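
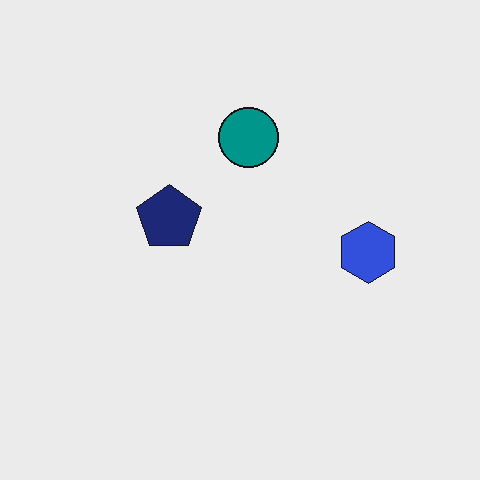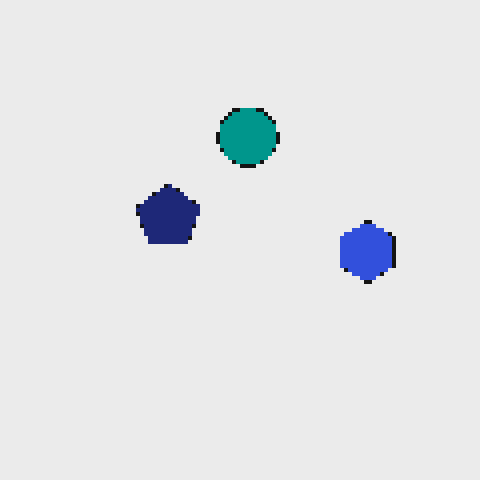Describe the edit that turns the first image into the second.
The transformation is: lightly pixelated (a mild mosaic effect).

Shapes are reduced to large square blocks; fine edges and outlines are lost — a downscale-then-upscale (mosaic) effect.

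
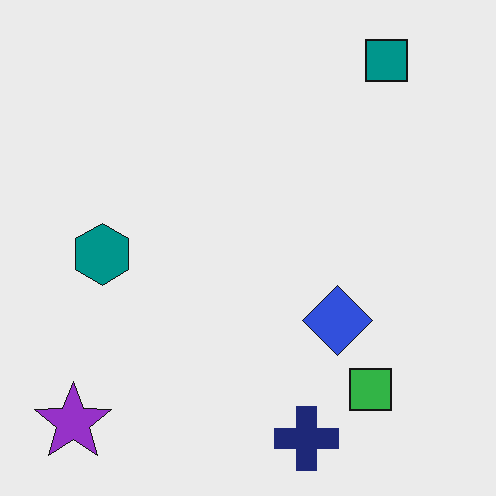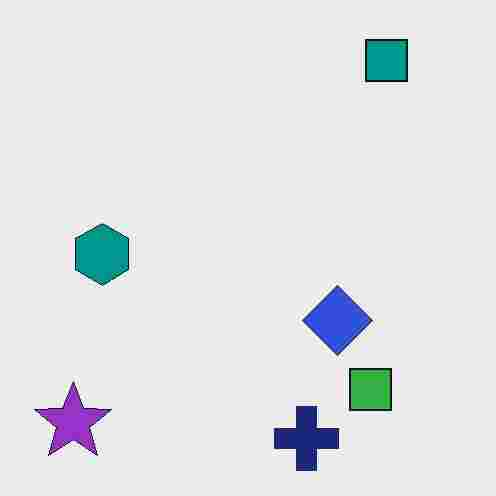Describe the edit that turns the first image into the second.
It was heavily JPEG-compressed with obvious blocking artifacts.

Blocky 8×8 compression artifacts appear around shape edges and the flat background shows ringing — characteristic JPEG degradation.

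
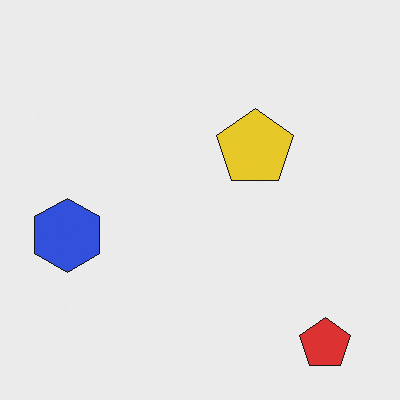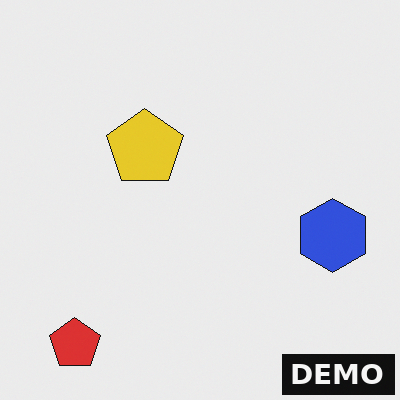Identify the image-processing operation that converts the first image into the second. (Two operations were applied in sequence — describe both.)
The image was flipped horizontally (left ↔ right), then watermarked with the text "DEMO" in the lower-right corner.

The blue hexagon is in the left of the first image and the right of the second — shapes on opposite sides of the vertical midline have swapped in a mirror flip. A dark label reading "DEMO" appears in the lower-right corner.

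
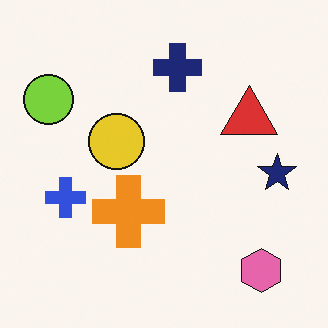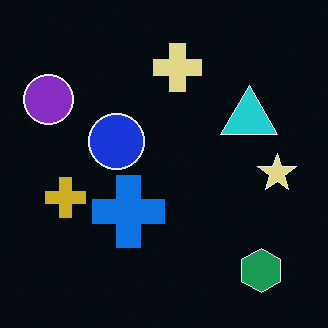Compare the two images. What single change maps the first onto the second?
Color-inverted (negative).

The light background has become dark and every shape's color is its complement — a photographic negative.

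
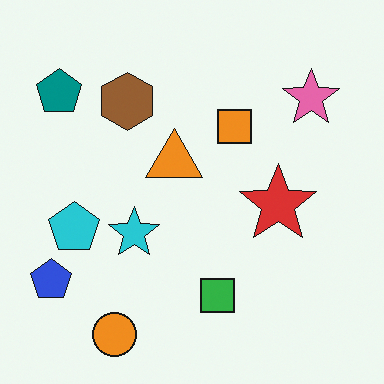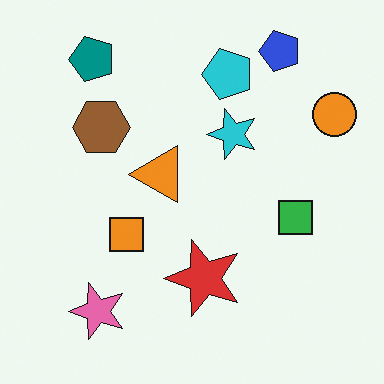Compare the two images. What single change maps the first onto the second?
The transformation is: transposed (reflected across the top-left ↔ bottom-right diagonal).

Shapes have swapped their row and column positions — what was in the top-right is now in the bottom-left — a diagonal reflection.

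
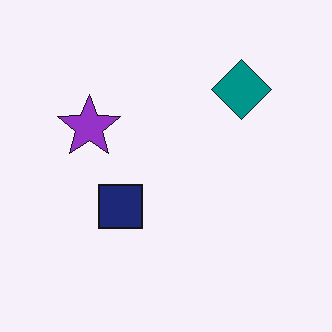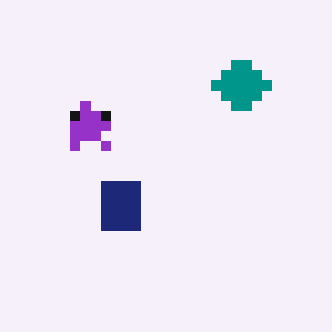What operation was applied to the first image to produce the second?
The transformation is: heavily pixelated into large blocks.

Shapes are reduced to large square blocks; fine edges and outlines are lost — a downscale-then-upscale (mosaic) effect.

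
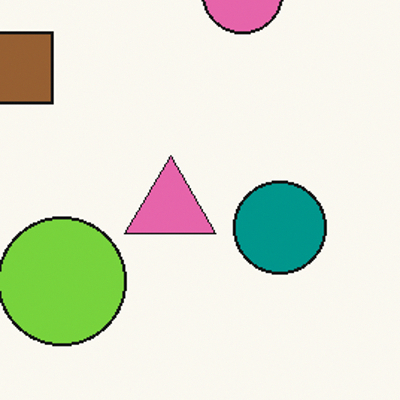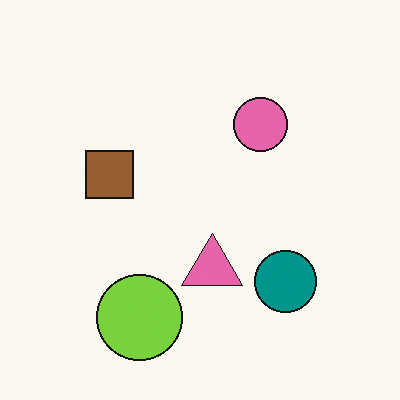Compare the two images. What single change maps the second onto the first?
Cropped slightly and scaled back up.

The visible shapes are larger and the field of view is narrower; shapes near the original edges may be partly or wholly outside the frame — a crop-and-rescale.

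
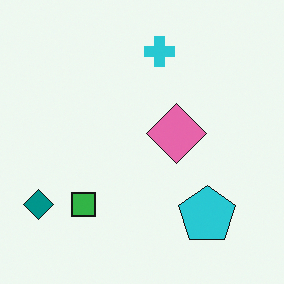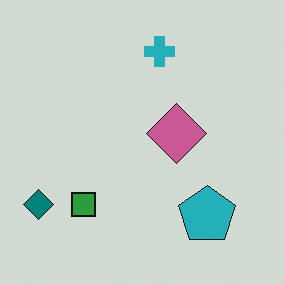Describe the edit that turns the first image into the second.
Slightly darkened.

Every pixel — background and shapes alike — is uniformly darkened.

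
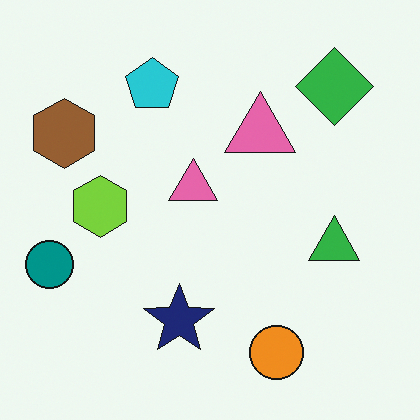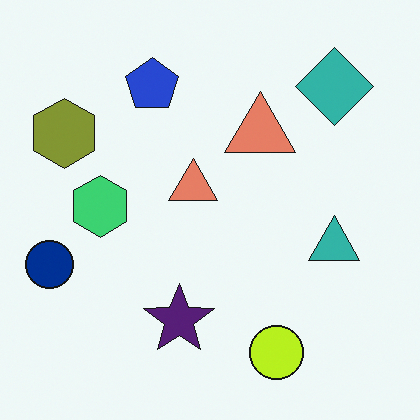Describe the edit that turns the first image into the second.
This is the original image hue-shifted by a small amount.

Every shape's color has rotated by the same amount around the hue wheel — a uniform hue shift.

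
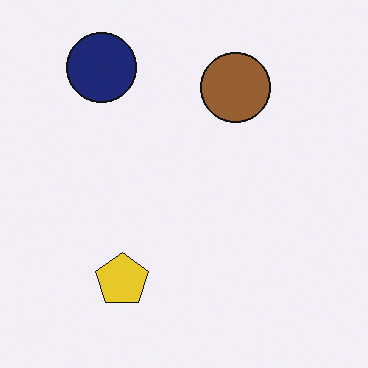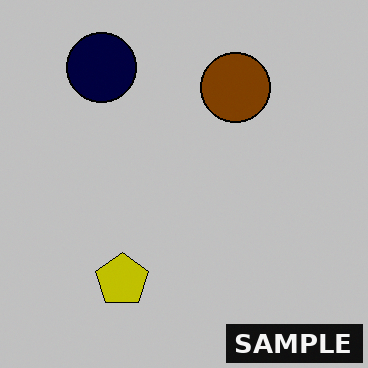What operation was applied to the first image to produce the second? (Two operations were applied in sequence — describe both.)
The image was heavily posterized to just a handful of flat colors, then watermarked with the text "SAMPLE" in the lower-right corner.

Each flat color has snapped to a coarser quantized level — most visibly, the near-white background has dropped to a flat grey. A dark label reading "SAMPLE" appears in the lower-right corner.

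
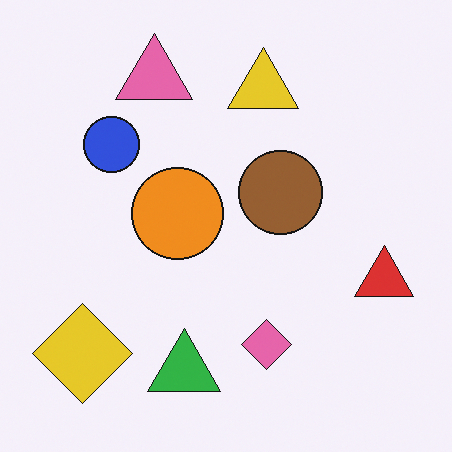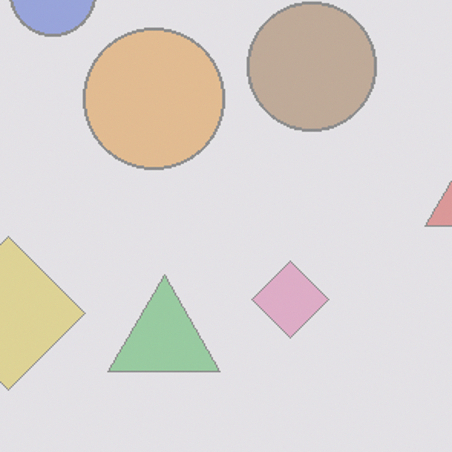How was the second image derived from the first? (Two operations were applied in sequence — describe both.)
Cropped slightly and scaled back up, then washed out (contrast reduced).

The visible shapes are larger and the field of view is narrower; shapes near the original edges may be partly or wholly outside the frame — a crop-and-rescale. Tones are pushed toward mid-grey across the whole image — a global contrast change.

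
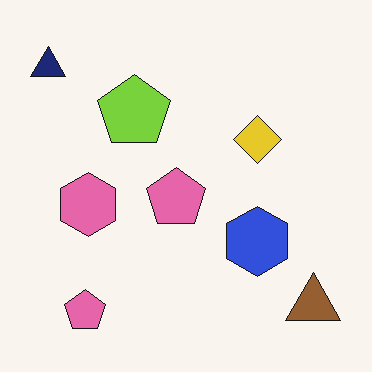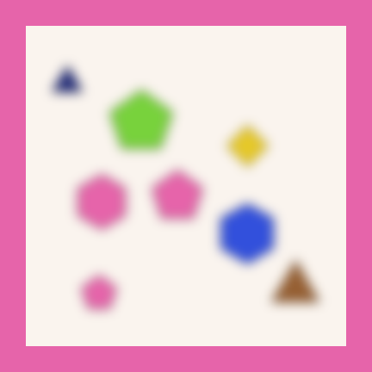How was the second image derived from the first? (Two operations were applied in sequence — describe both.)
The image was heavily blurred, then framed with a pink border.

Shape edges and outlines are uniformly softened across the whole image. A solid pink frame runs around the edge of the second image, with the content slightly shrunk inside it.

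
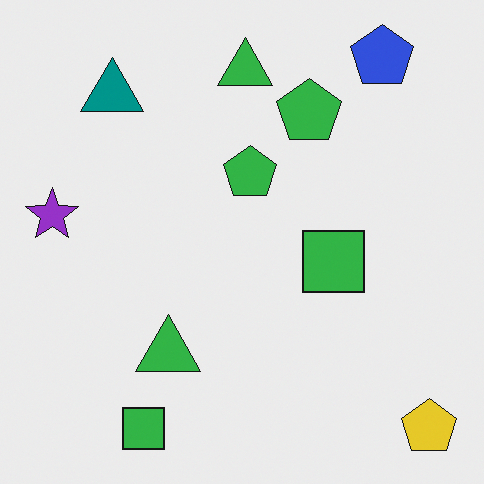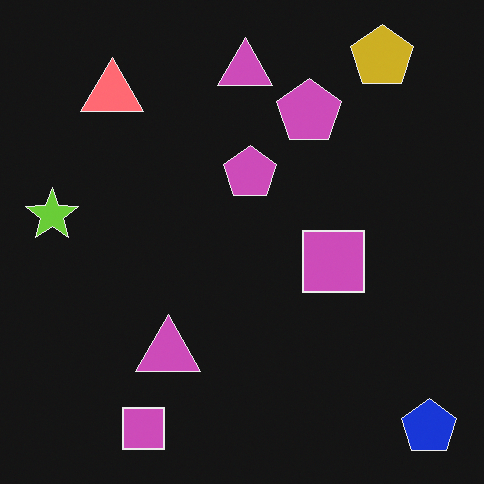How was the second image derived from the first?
It was color-inverted (negative).

The light background has become dark and every shape's color is its complement — a photographic negative.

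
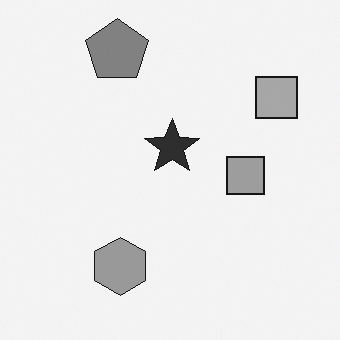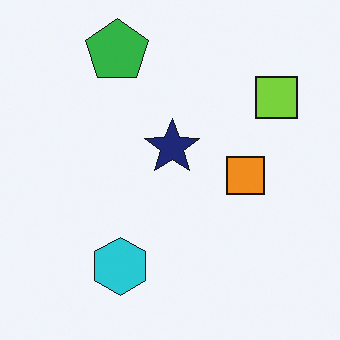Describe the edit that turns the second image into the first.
The image was converted to grayscale.

All color is removed — every shape is now a shade of grey.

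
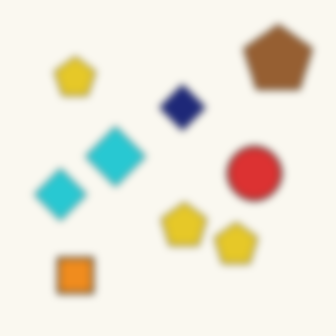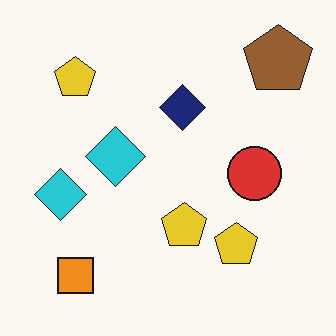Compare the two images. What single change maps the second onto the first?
It was moderately blurred.

Shape edges and outlines are uniformly softened across the whole image.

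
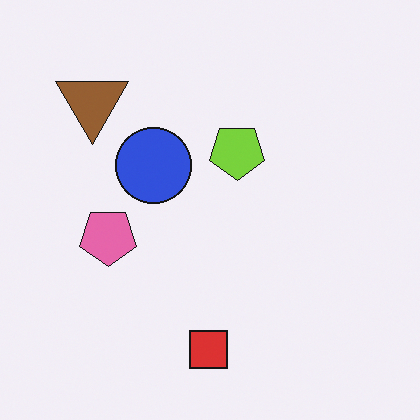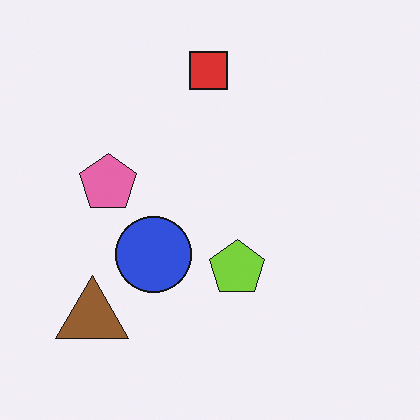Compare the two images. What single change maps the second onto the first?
The first image is the second flipped vertically (top ↔ bottom).

The red square is in the top of the second image and the bottom of the first — shapes on opposite sides of the horizontal midline have swapped in a mirror flip.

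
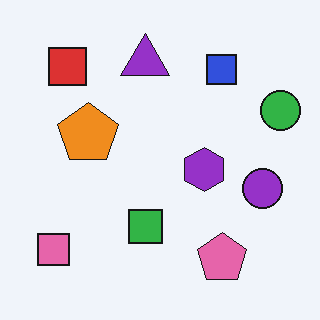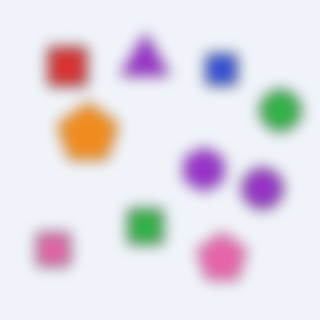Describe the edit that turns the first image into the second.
The image was heavily blurred.

Shape edges and outlines are uniformly softened across the whole image.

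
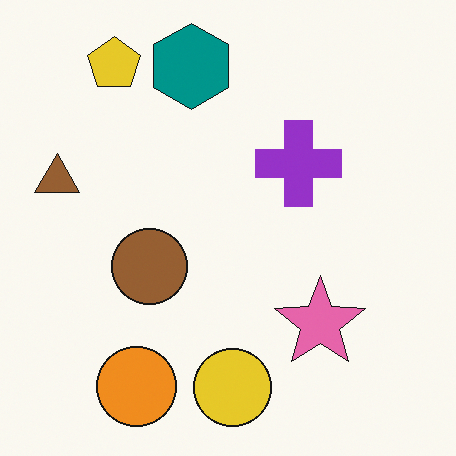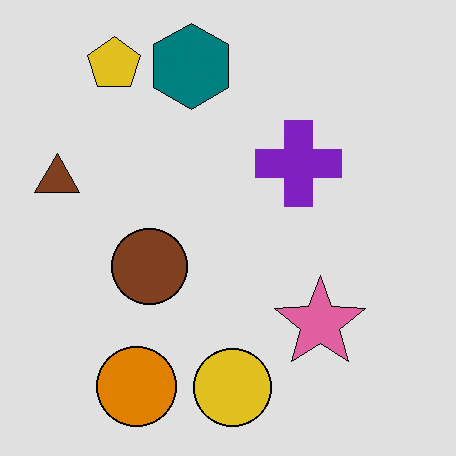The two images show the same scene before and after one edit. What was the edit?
The second image is the first posterized to a reduced palette.

Each flat color has snapped to a coarser quantized level — most visibly, the near-white background has dropped to a flat grey.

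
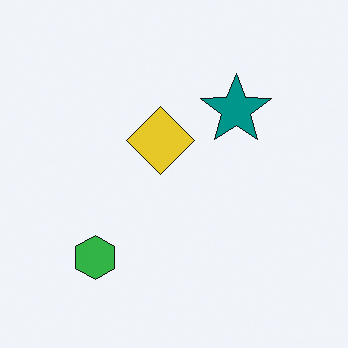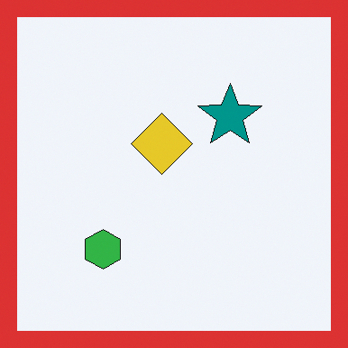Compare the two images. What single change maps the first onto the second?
Framed with a red border.

A solid red frame runs around the edge of the second image, with the content slightly shrunk inside it.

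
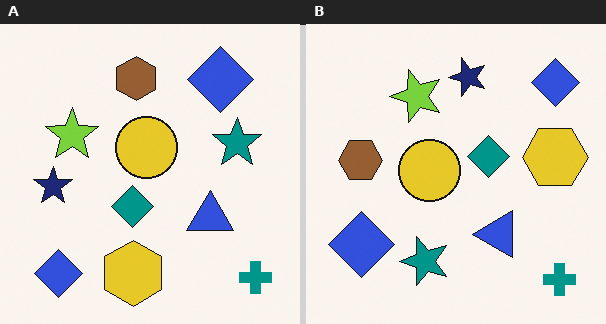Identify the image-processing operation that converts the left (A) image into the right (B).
The image was transposed (reflected across the top-left ↔ bottom-right diagonal).

Shapes have swapped their row and column positions — what was in the top-right is now in the bottom-left — a diagonal reflection.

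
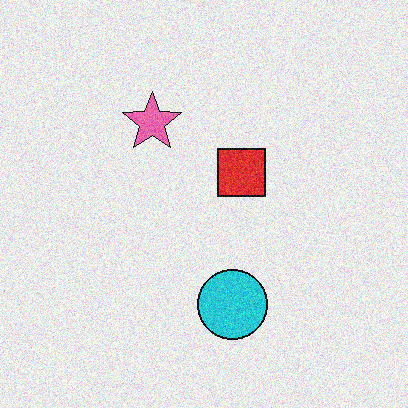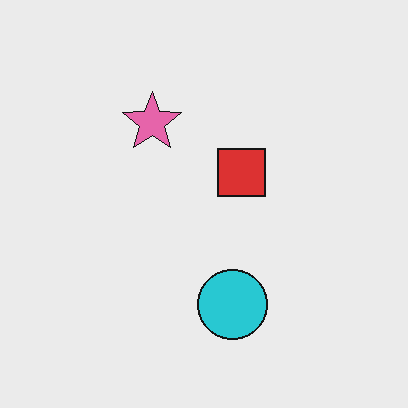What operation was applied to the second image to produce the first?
Degraded with moderate additive noise.

Random speckle covers the whole image, including the flat background.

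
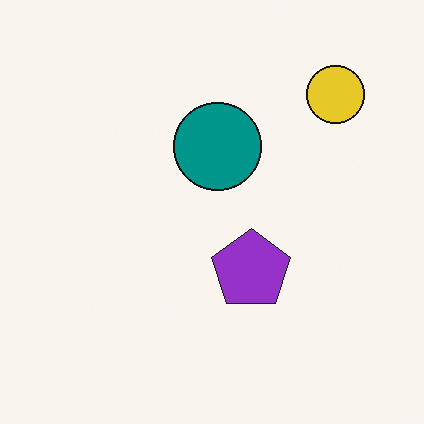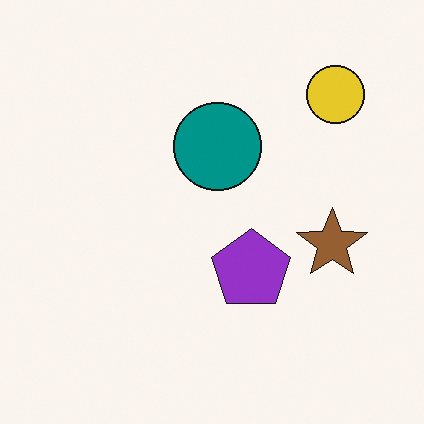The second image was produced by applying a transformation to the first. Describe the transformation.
Overlaid with an additional brown star.

A brown star appears in the second image that is absent from the first.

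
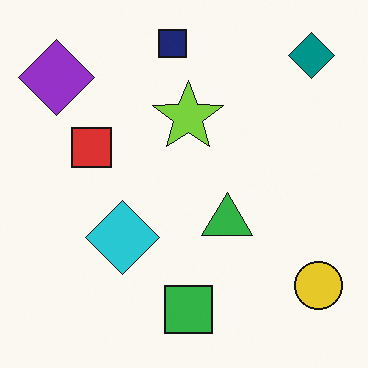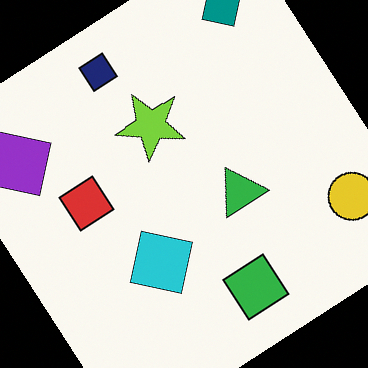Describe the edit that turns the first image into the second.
The image was rotated counter-clockwise by a large amount — several tens of degrees.

Every shape is tilted by the same angle and the image corners show triangular fill wedges — a whole-image rotation by a non-right angle.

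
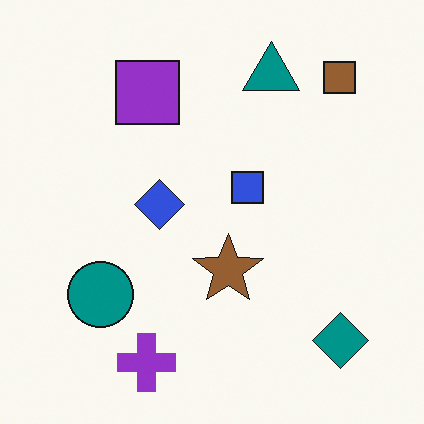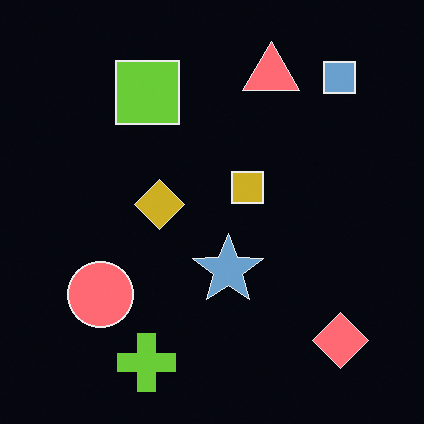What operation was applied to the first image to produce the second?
It was color-inverted (negative).

The light background has become dark and every shape's color is its complement — a photographic negative.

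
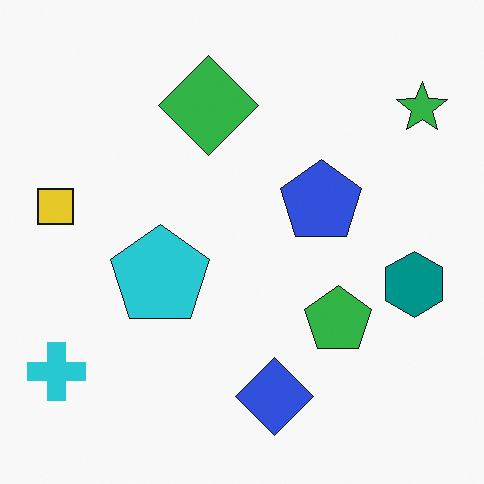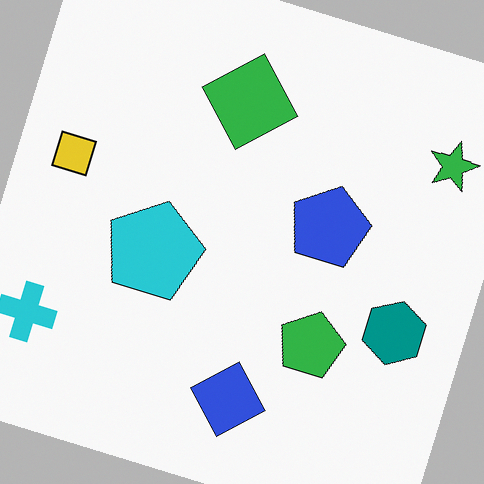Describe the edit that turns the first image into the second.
Rotated clockwise by a clearly visible amount.

Every shape is tilted by the same angle and the image corners show triangular fill wedges — a whole-image rotation by a non-right angle.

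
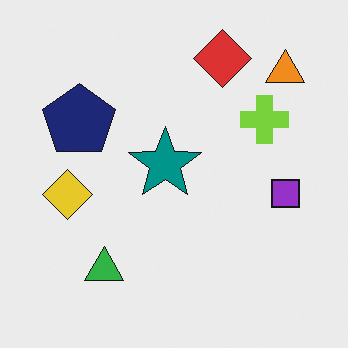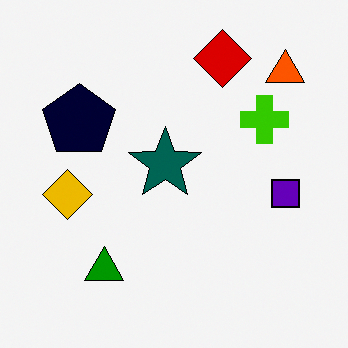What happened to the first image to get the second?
The image was given much higher contrast.

Tones are pushed away from mid-grey across the whole image — a global contrast change.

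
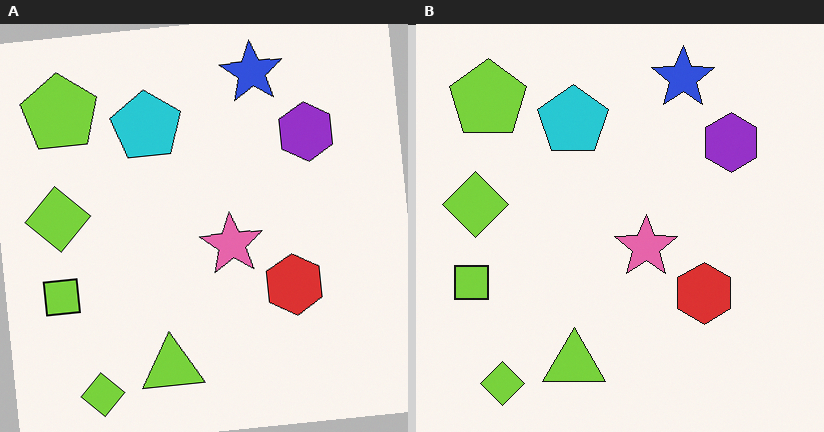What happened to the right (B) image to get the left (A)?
The left (A) image is the right (B) rotated counter-clockwise by a slight angle.

Every shape is tilted by the same angle and the image corners show triangular fill wedges — a whole-image rotation by a non-right angle.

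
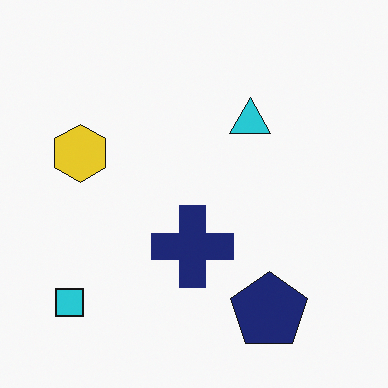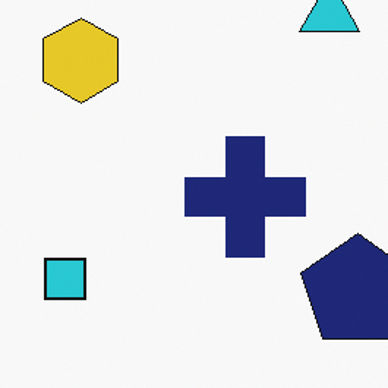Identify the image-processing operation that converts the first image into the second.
This is the original image cropped slightly and scaled back up.

The visible shapes are larger and the field of view is narrower; shapes near the original edges may be partly or wholly outside the frame — a crop-and-rescale.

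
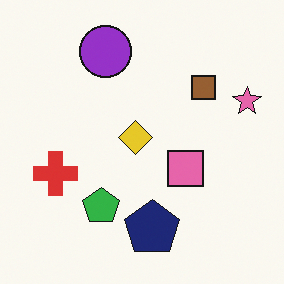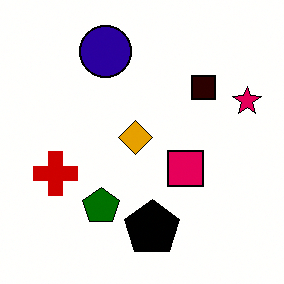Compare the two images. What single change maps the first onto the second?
The second image is the first boosted in contrast.

Tones are pushed away from mid-grey across the whole image — a global contrast change.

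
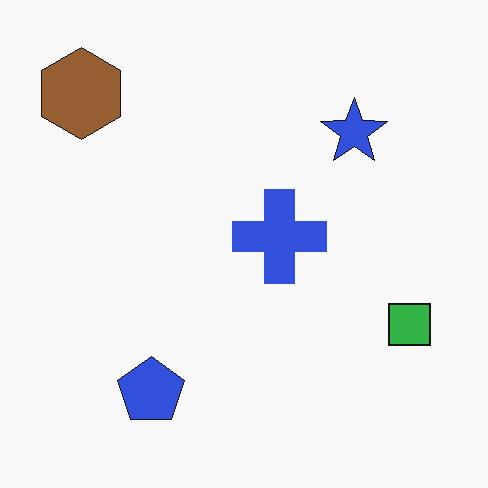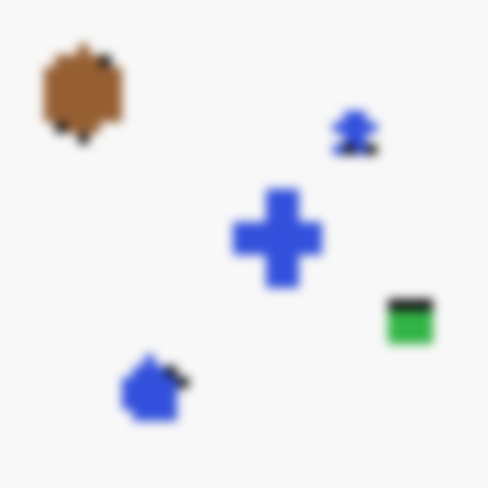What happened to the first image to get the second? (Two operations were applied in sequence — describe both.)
This is the original image heavily pixelated into large blocks, then heavily blurred.

Shapes are reduced to large square blocks; fine edges and outlines are lost — a downscale-then-upscale (mosaic) effect. Shape edges and outlines are uniformly softened across the whole image.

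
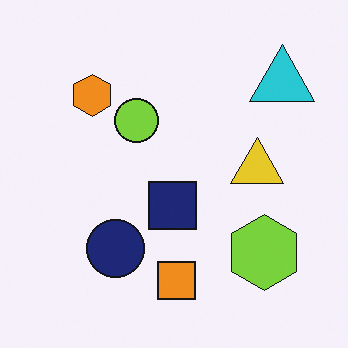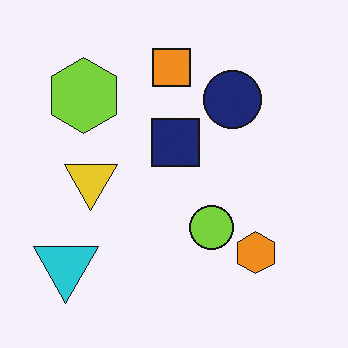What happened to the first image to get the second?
The image was rotated 180°.

The cyan triangle sits in the top-right of the first image and the bottom-left of the second — consistent with a whole-image 180° rotation.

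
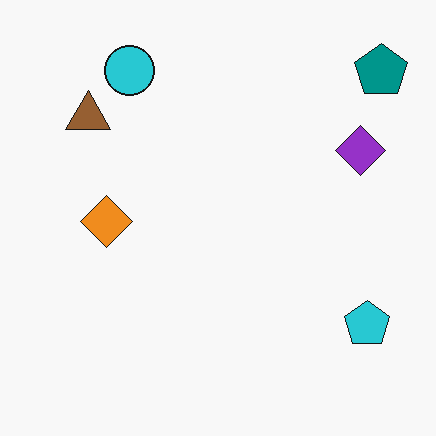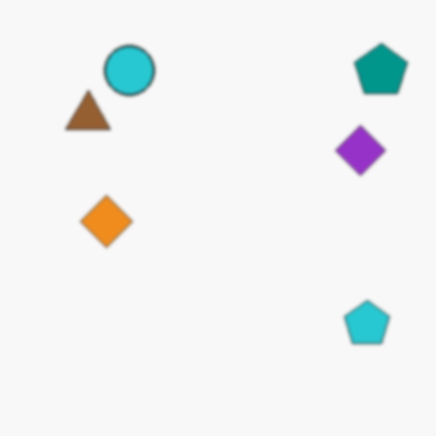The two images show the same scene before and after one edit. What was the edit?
It was lightly blurred.

Shape edges and outlines are uniformly softened across the whole image.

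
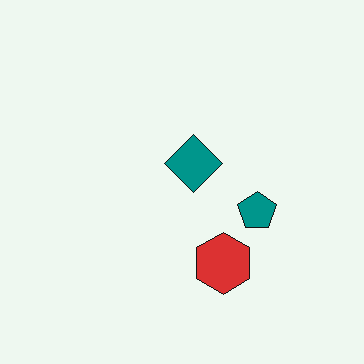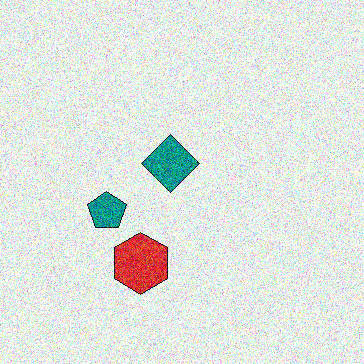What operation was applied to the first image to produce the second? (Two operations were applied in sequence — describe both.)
The image was degraded with heavy additive noise, then flipped horizontally (left ↔ right).

Random speckle covers the whole image, including the flat background. The teal pentagon is in the right of the first image and the left of the second — shapes on opposite sides of the vertical midline have swapped in a mirror flip.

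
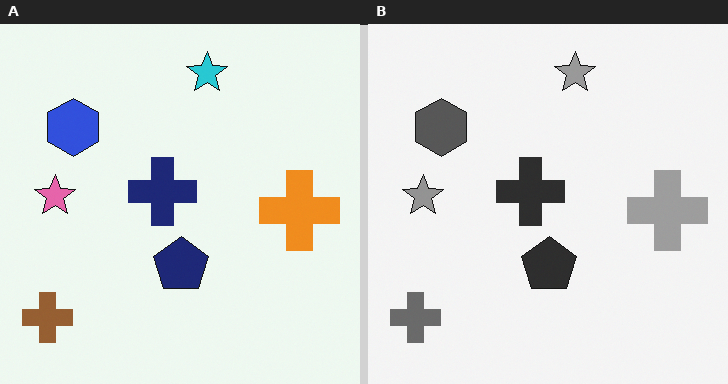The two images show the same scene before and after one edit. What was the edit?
It was converted to grayscale.

All color is removed — every shape is now a shade of grey.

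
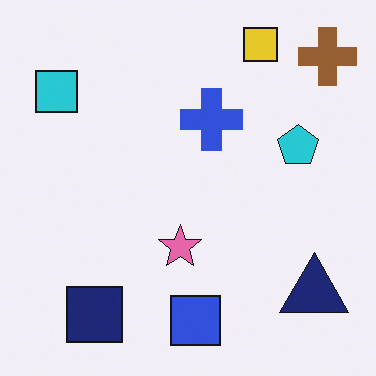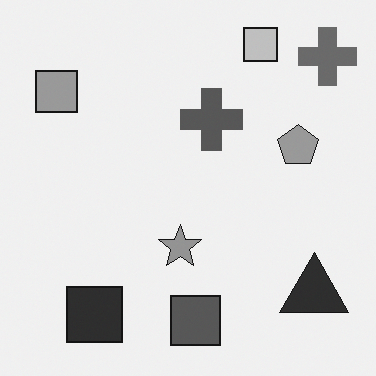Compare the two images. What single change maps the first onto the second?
Converted to grayscale.

All color is removed — every shape is now a shade of grey.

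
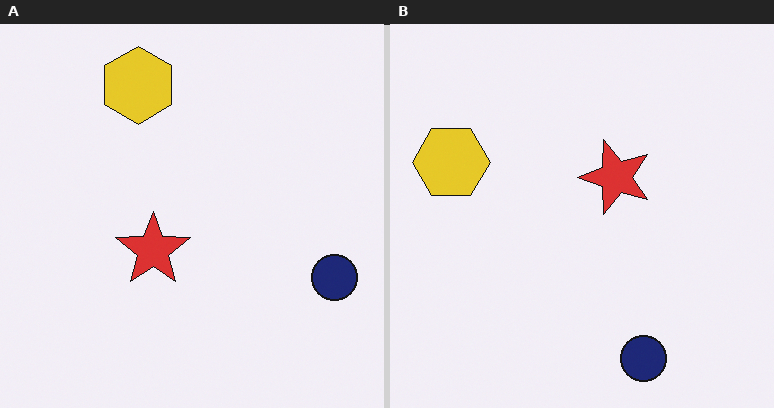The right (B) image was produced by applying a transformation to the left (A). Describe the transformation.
The right (B) image is the left (A) transposed (reflected across the top-left ↔ bottom-right diagonal).

Shapes have swapped their row and column positions — what was in the top-right is now in the bottom-left — a diagonal reflection.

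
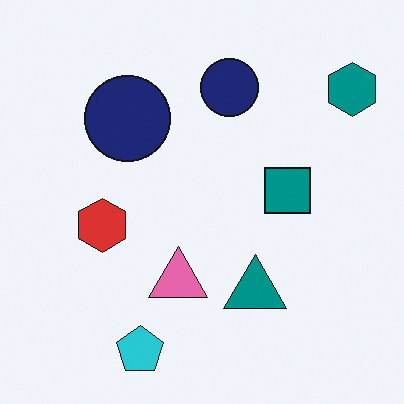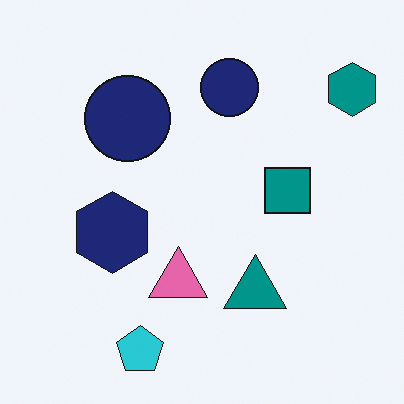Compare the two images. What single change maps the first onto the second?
The image was overlaid with an additional navy hexagon.

A navy hexagon appears in the second image that is absent from the first.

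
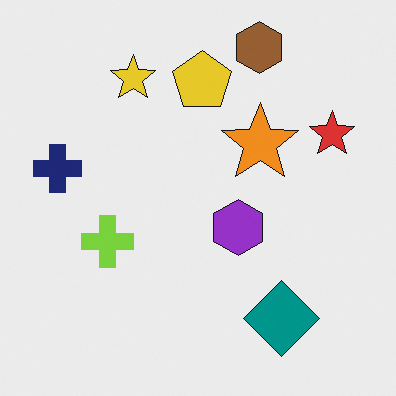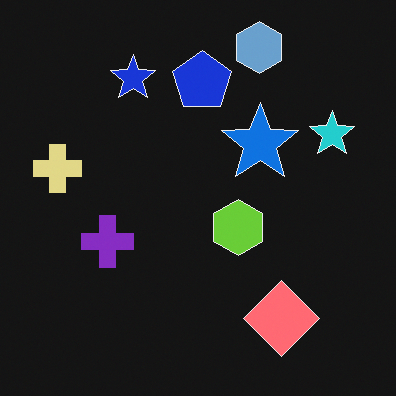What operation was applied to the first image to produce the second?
The transformation is: color-inverted (negative).

The light background has become dark and every shape's color is its complement — a photographic negative.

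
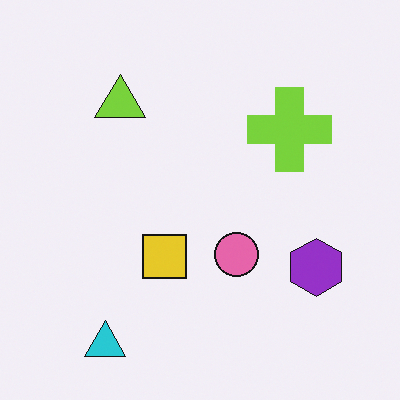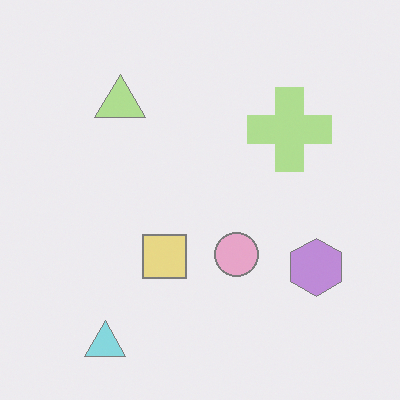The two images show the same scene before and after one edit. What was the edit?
This is the original image washed out (contrast reduced).

Tones are pushed toward mid-grey across the whole image — a global contrast change.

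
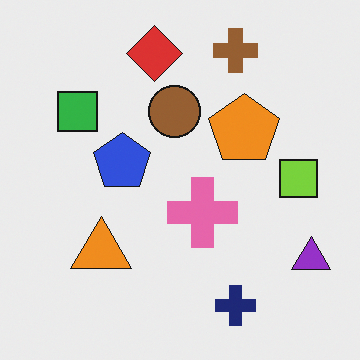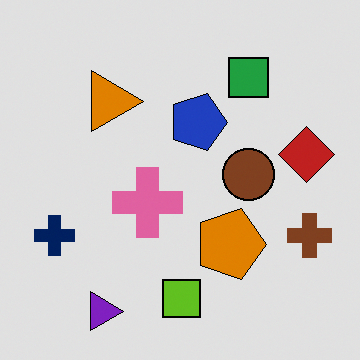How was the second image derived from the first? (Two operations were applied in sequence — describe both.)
The transformation is: rotated 90° clockwise, then moderately posterized.

The purple triangle sits in the bottom-right of the first image and the bottom-left of the second — consistent with a whole-image 90° clockwise rotation. Each flat color has snapped to a coarser quantized level — most visibly, the near-white background has dropped to a flat grey.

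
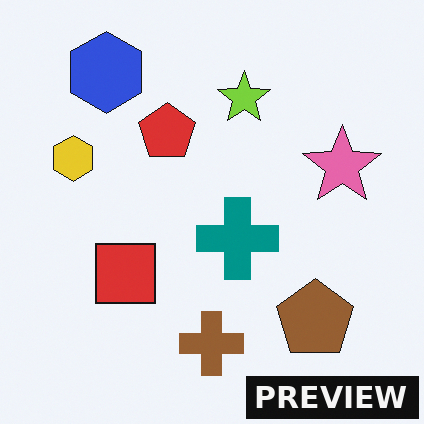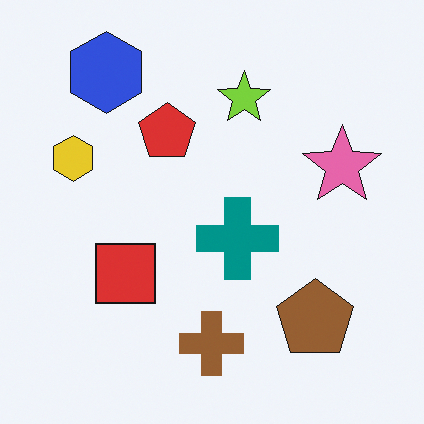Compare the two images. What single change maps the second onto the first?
It was watermarked with the text "PREVIEW" in the lower-right corner.

A dark label reading "PREVIEW" appears in the lower-right corner.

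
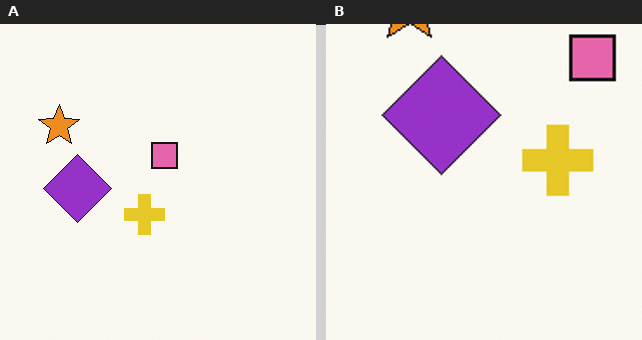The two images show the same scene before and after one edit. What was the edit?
The transformation is: cropped to a noticeably smaller region and rescaled.

The visible shapes are larger and the field of view is narrower; shapes near the original edges may be partly or wholly outside the frame — a crop-and-rescale.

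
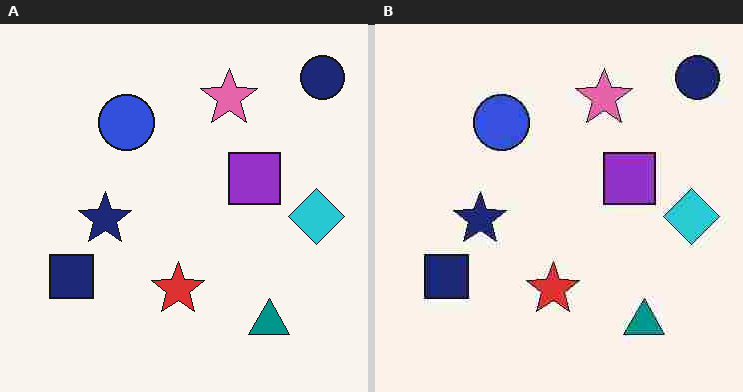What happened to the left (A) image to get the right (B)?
The transformation is: heavily JPEG-compressed with obvious blocking artifacts.

Blocky 8×8 compression artifacts appear around shape edges and the flat background shows ringing — characteristic JPEG degradation.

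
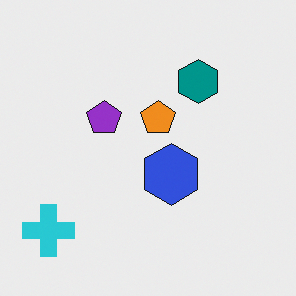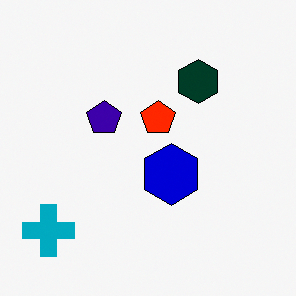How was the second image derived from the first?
The image was given much higher contrast.

Tones are pushed away from mid-grey across the whole image — a global contrast change.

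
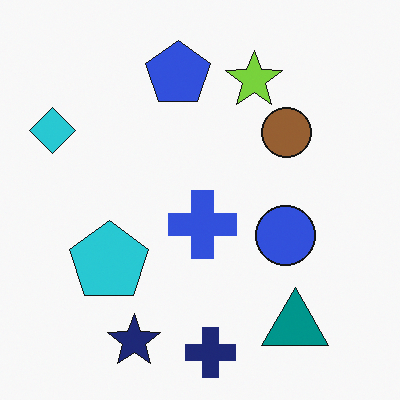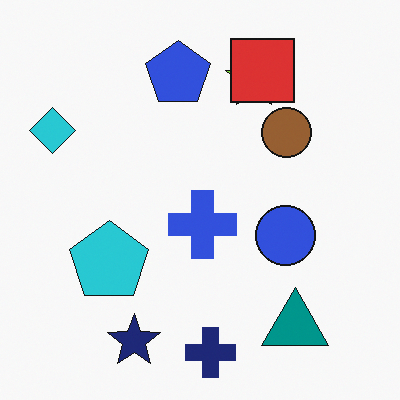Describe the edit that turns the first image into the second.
The second image is the first overlaid with an additional red square.

A red square appears in the second image that is absent from the first.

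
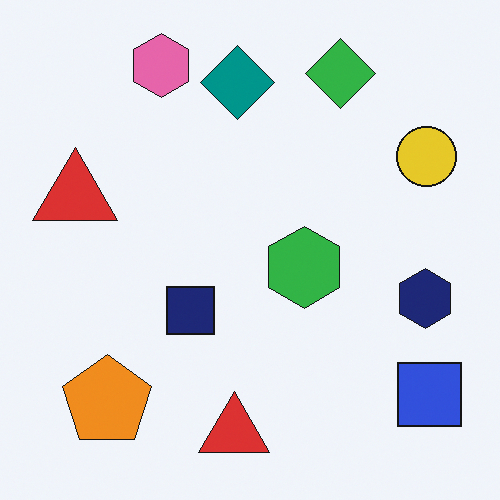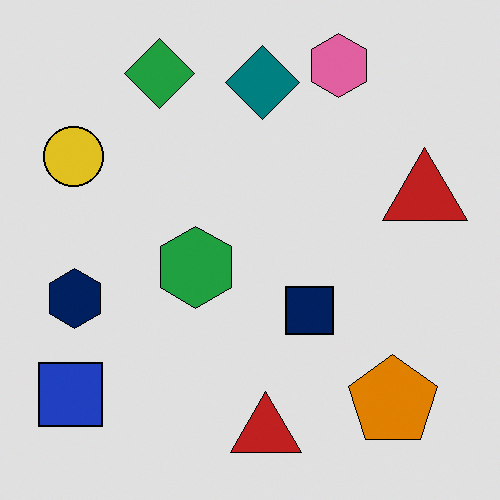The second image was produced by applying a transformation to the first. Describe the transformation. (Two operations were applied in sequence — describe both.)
This is the original image posterized to a reduced palette, then flipped horizontally (left ↔ right).

Each flat color has snapped to a coarser quantized level — most visibly, the near-white background has dropped to a flat grey. The blue square is in the bottom-right of the first image and the bottom-left of the second — shapes on opposite sides of the vertical midline have swapped in a mirror flip.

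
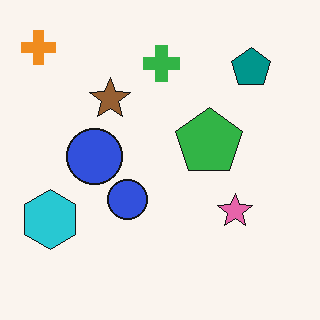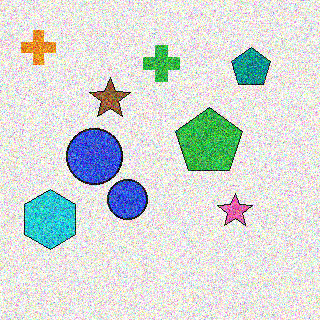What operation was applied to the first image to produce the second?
This is the original image degraded with strong gaussian noise.

Random speckle covers the whole image, including the flat background.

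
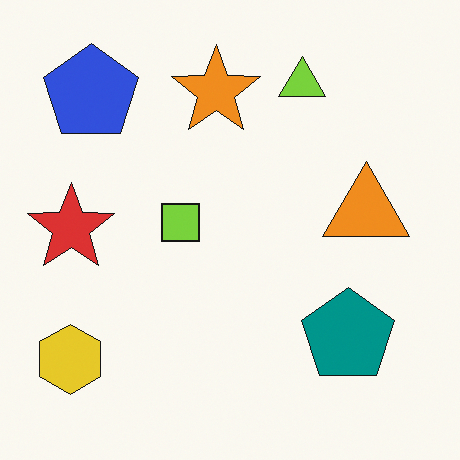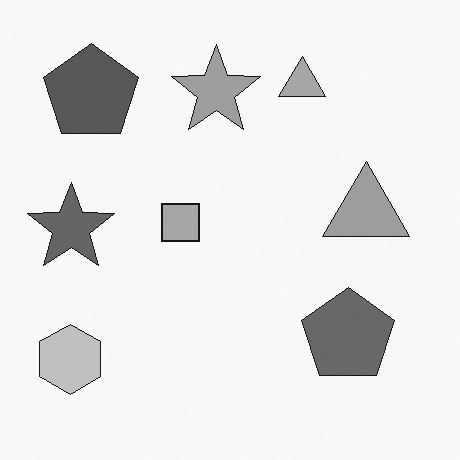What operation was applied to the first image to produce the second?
The second image is the first converted to grayscale.

All color is removed — every shape is now a shade of grey.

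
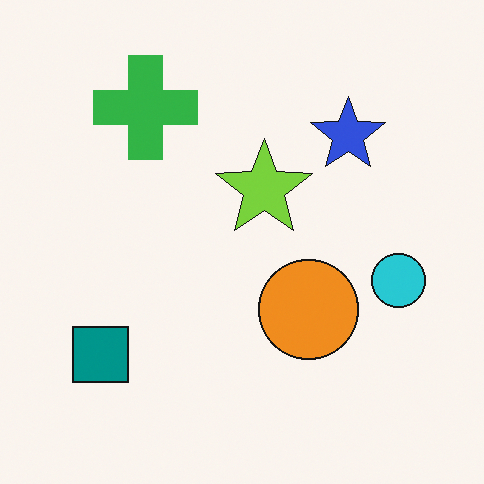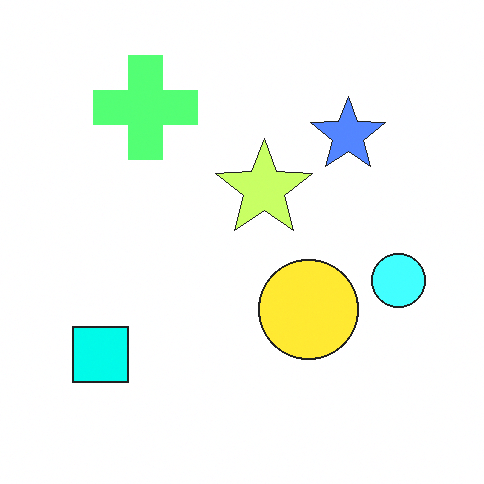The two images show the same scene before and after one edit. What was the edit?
The second image is the first noticeably brightened.

Every pixel — background and shapes alike — is uniformly brightened.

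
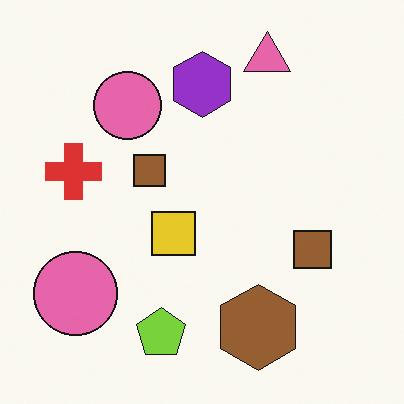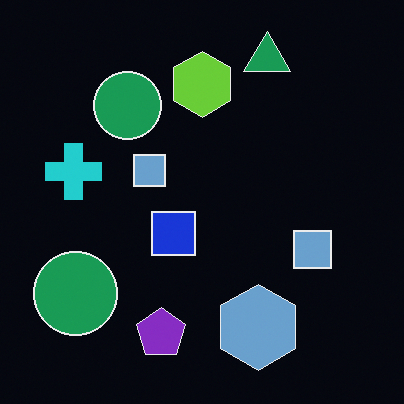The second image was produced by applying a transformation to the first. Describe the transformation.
The second image is the first color-inverted (negative).

The light background has become dark and every shape's color is its complement — a photographic negative.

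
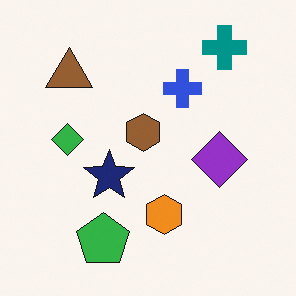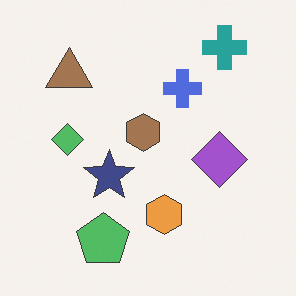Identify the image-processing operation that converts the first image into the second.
The second image is the first given slightly reduced contrast.

Tones are pushed toward mid-grey across the whole image — a global contrast change.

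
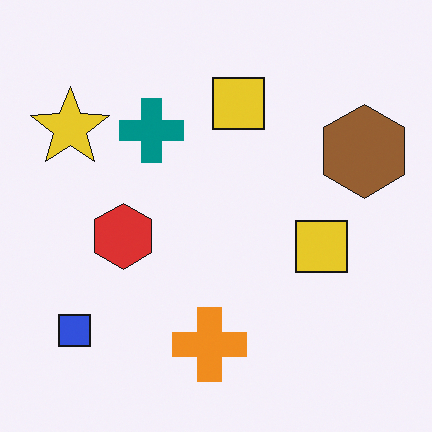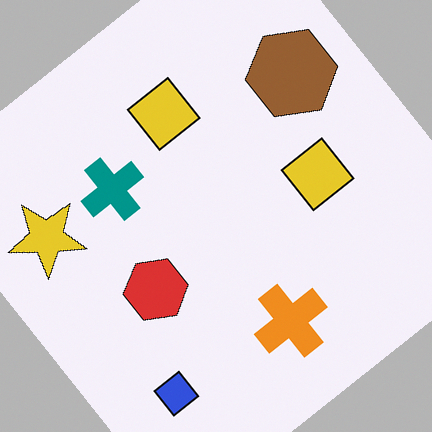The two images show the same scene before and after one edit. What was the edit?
It was rotated counter-clockwise by a large amount — several tens of degrees.

Every shape is tilted by the same angle and the image corners show triangular fill wedges — a whole-image rotation by a non-right angle.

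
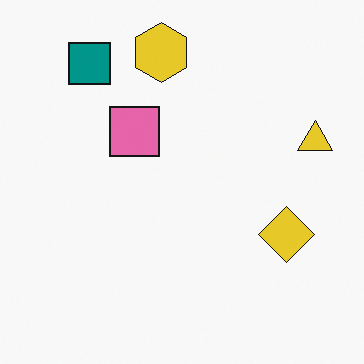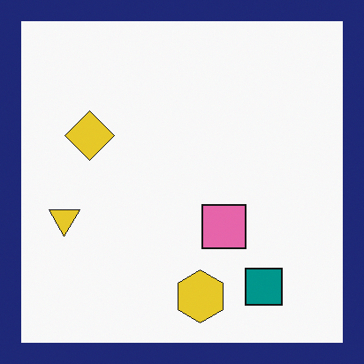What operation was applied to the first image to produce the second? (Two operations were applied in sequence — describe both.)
Rotated 180°, then framed with a navy border.

The teal square sits in the top-left of the first image and the bottom-right of the second — consistent with a whole-image 180° rotation. A solid navy frame runs around the edge of the second image, with the content slightly shrunk inside it.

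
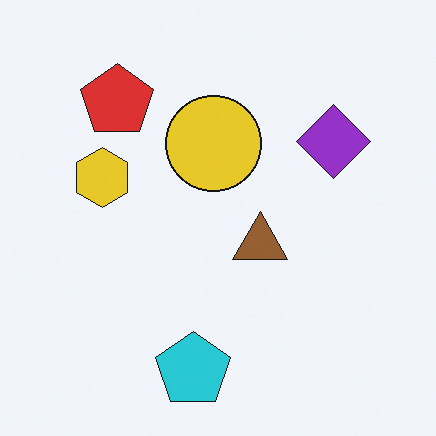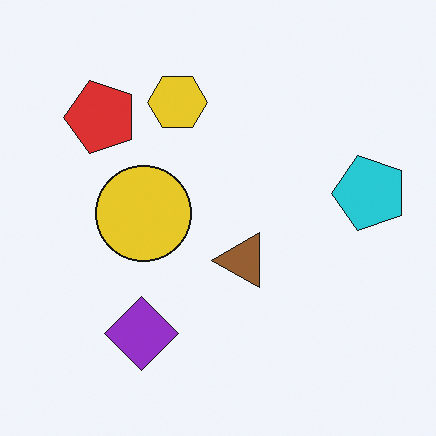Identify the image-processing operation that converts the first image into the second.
It was transposed (reflected across the top-left ↔ bottom-right diagonal).

Shapes have swapped their row and column positions — what was in the top-right is now in the bottom-left — a diagonal reflection.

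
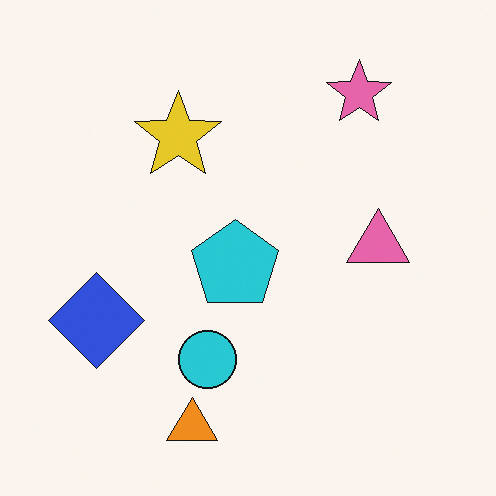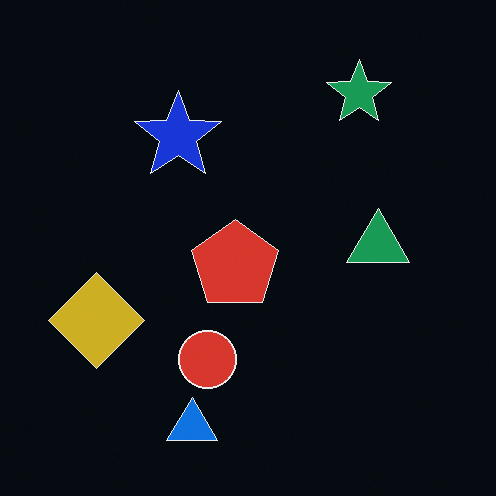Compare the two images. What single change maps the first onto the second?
The second image is the first color-inverted (negative).

The light background has become dark and every shape's color is its complement — a photographic negative.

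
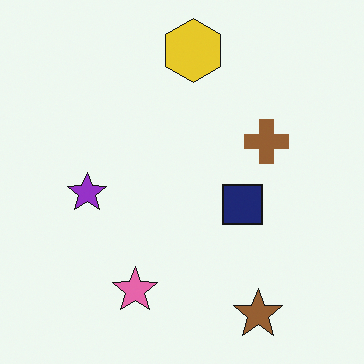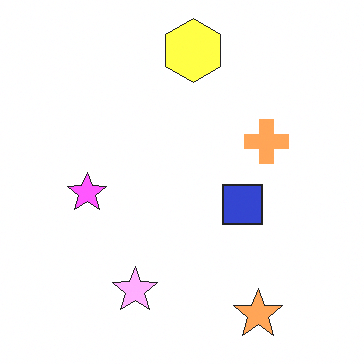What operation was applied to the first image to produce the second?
This is the original image substantially brightened.

Every pixel — background and shapes alike — is uniformly brightened.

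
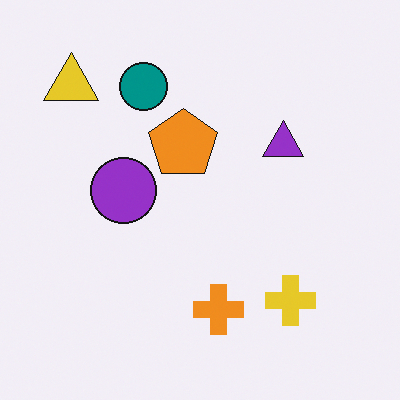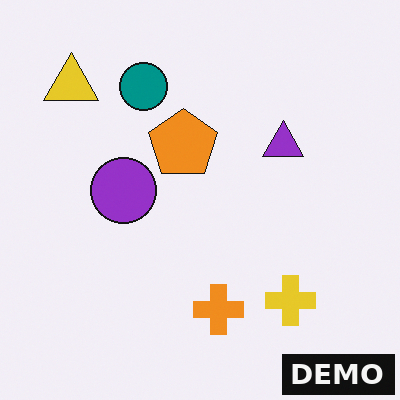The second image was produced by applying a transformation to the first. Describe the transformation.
Watermarked with the text "DEMO" in the lower-right corner.

A dark label reading "DEMO" appears in the lower-right corner.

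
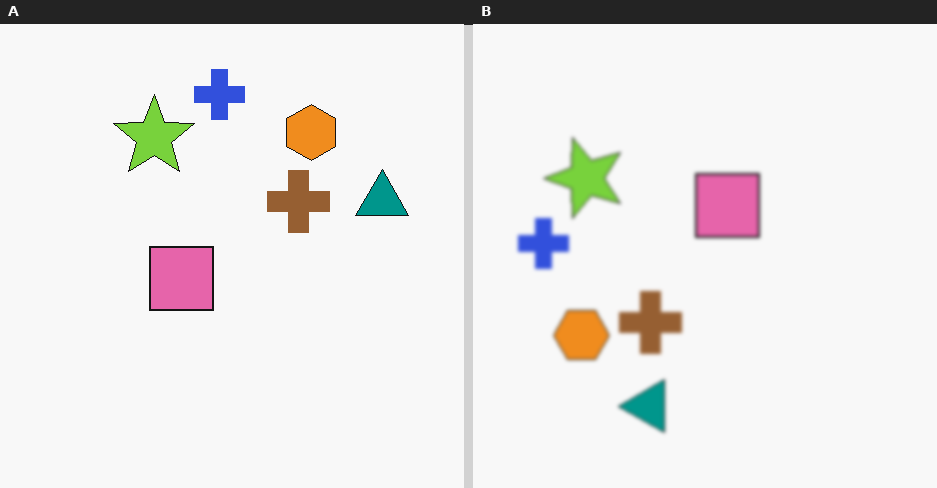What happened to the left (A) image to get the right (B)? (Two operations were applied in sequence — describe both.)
This is the original image lightly blurred, then transposed (reflected across the top-left ↔ bottom-right diagonal).

Shape edges and outlines are uniformly softened across the whole image. Shapes have swapped their row and column positions — what was in the top-right is now in the bottom-left — a diagonal reflection.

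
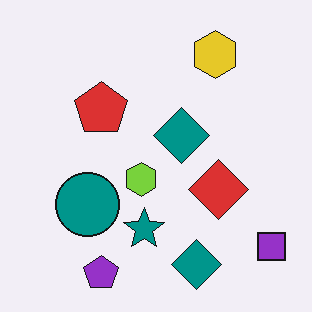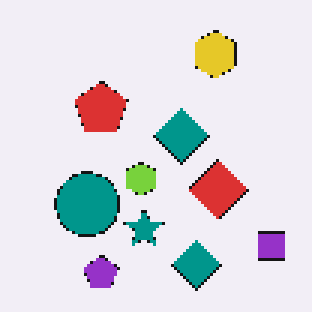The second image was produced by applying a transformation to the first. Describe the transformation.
The image was lightly pixelated (a mild mosaic effect).

Shapes are reduced to large square blocks; fine edges and outlines are lost — a downscale-then-upscale (mosaic) effect.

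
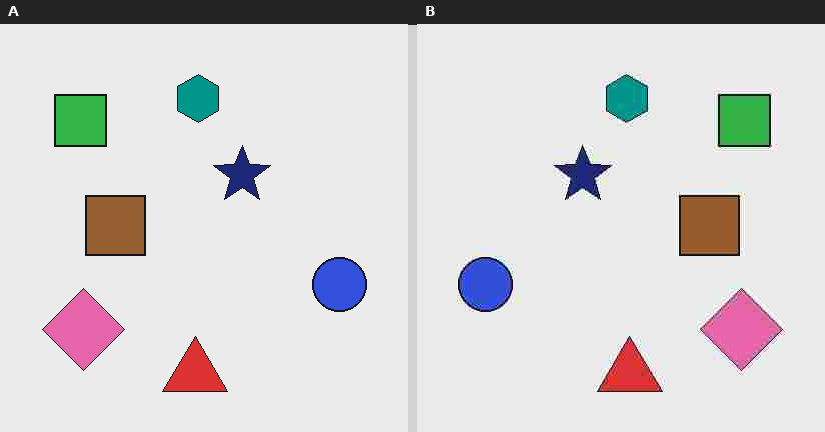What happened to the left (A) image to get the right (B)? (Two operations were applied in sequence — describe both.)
It was heavily JPEG-compressed with obvious blocking artifacts, then flipped horizontally (left ↔ right).

Blocky 8×8 compression artifacts appear around shape edges and the flat background shows ringing — characteristic JPEG degradation. The blue circle is in the right of the left (A) image and the left of the right (B) — shapes on opposite sides of the vertical midline have swapped in a mirror flip.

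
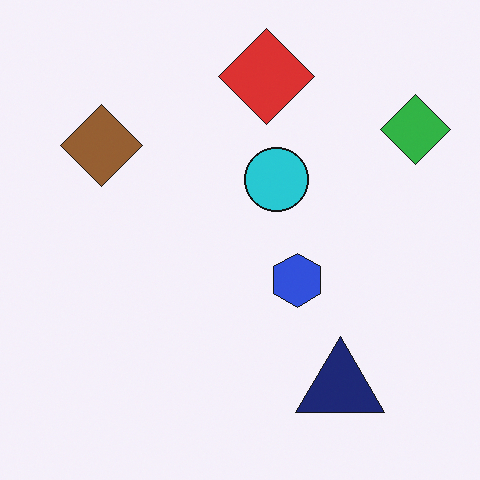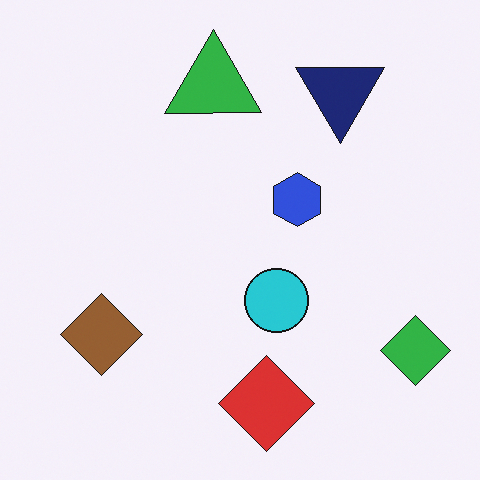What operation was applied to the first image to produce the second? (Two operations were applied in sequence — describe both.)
This is the original image flipped vertically (top ↔ bottom), then overlaid with an additional green triangle.

The red diamond is in the top of the first image and the bottom of the second — shapes on opposite sides of the horizontal midline have swapped in a mirror flip. A green triangle appears in the second image that is absent from the first.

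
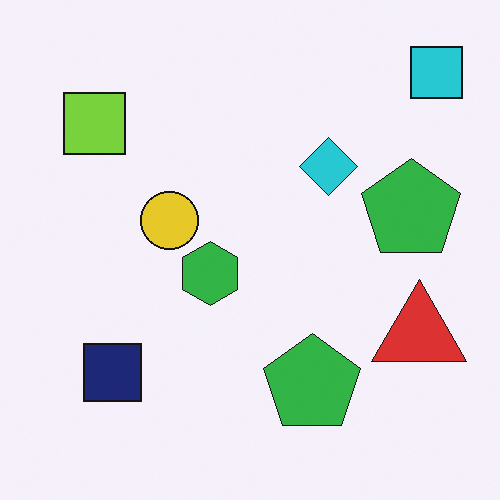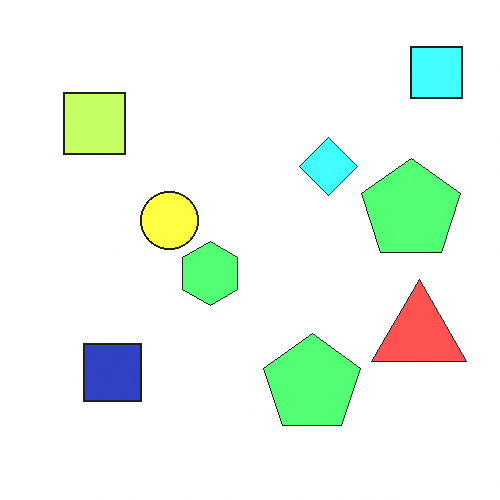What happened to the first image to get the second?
The image was brightened a lot.

Every pixel — background and shapes alike — is uniformly brightened.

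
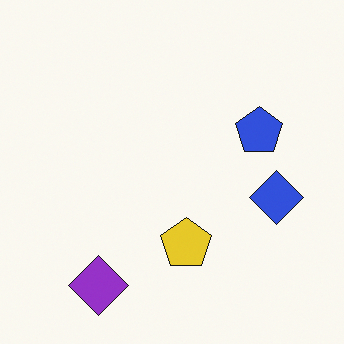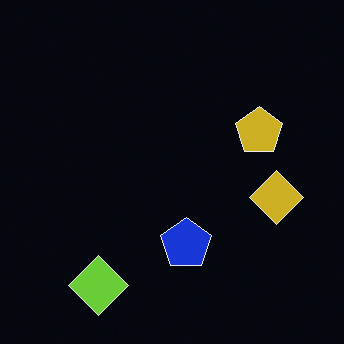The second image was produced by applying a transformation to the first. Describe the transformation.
The second image is the first color-inverted (negative).

The light background has become dark and every shape's color is its complement — a photographic negative.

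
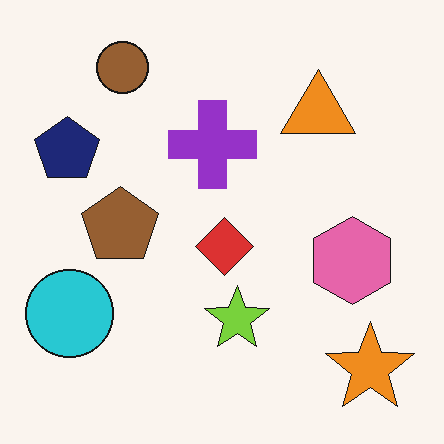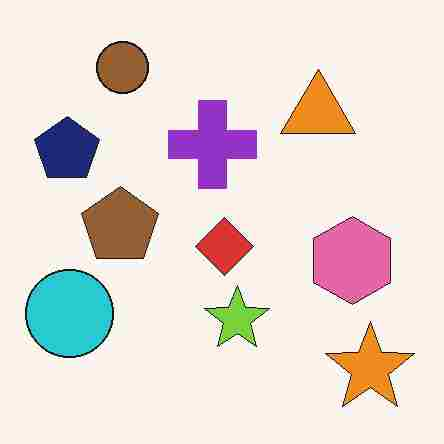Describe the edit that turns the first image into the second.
The image was heavily JPEG-compressed with obvious blocking artifacts.

Blocky 8×8 compression artifacts appear around shape edges and the flat background shows ringing — characteristic JPEG degradation.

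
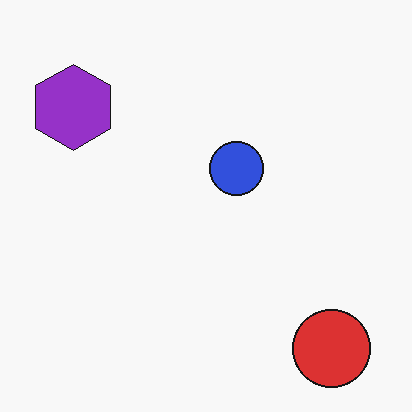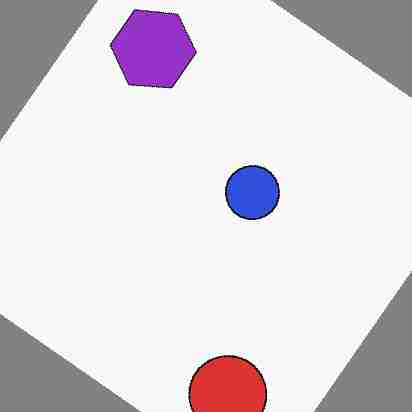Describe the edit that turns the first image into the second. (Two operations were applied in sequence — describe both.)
The image was rotated clockwise by a large amount — several tens of degrees, then heavily JPEG-compressed with obvious blocking artifacts.

Every shape is tilted by the same angle and the image corners show triangular fill wedges — a whole-image rotation by a non-right angle. Blocky 8×8 compression artifacts appear around shape edges and the flat background shows ringing — characteristic JPEG degradation.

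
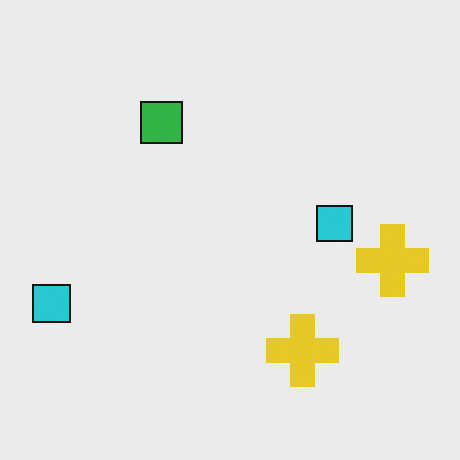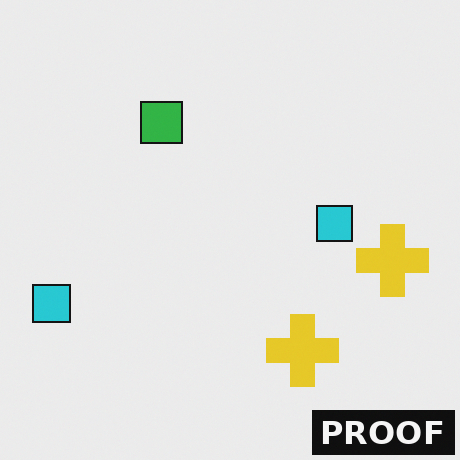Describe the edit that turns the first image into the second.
The second image is the first watermarked with the text "PROOF" in the lower-right corner.

A dark label reading "PROOF" appears in the lower-right corner.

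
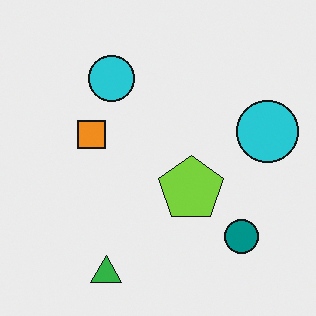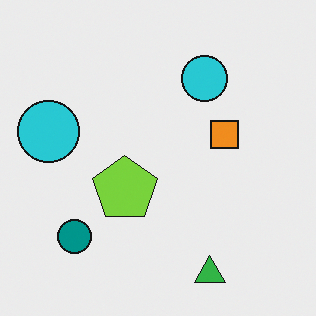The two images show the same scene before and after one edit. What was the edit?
It was flipped horizontally (left ↔ right).

The teal circle is in the bottom-right of the first image and the bottom-left of the second — shapes on opposite sides of the vertical midline have swapped in a mirror flip.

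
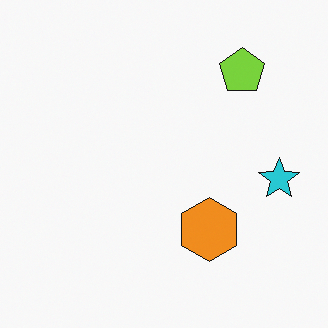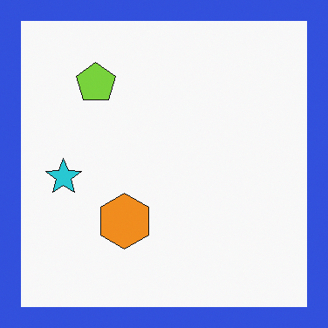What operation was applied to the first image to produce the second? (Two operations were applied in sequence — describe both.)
This is the original image flipped horizontally (left ↔ right), then framed with a blue border.

The cyan star is in the right of the first image and the left of the second — shapes on opposite sides of the vertical midline have swapped in a mirror flip. A solid blue frame runs around the edge of the second image, with the content slightly shrunk inside it.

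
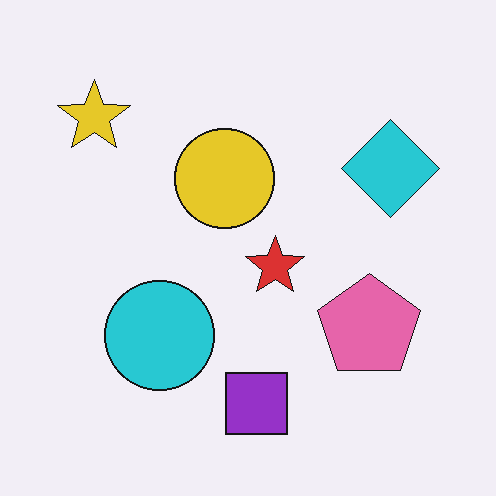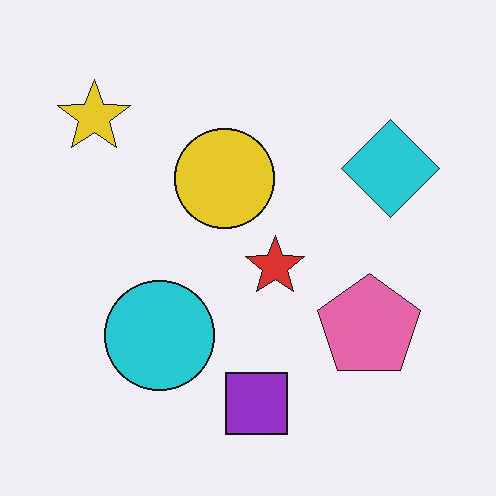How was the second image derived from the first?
This is the original image given moderate JPEG compression.

Blocky 8×8 compression artifacts appear around shape edges and the flat background shows ringing — characteristic JPEG degradation.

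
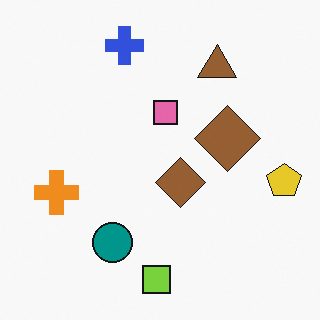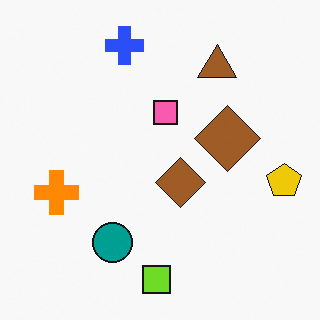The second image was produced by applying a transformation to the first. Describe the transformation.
The second image is the first slightly oversaturated.

All colors are more vivid — a global saturation change.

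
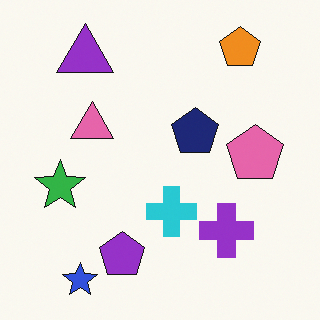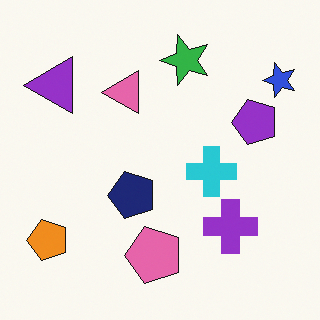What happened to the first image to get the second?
The second image is the first transposed (reflected across the top-left ↔ bottom-right diagonal).

Shapes have swapped their row and column positions — what was in the top-right is now in the bottom-left — a diagonal reflection.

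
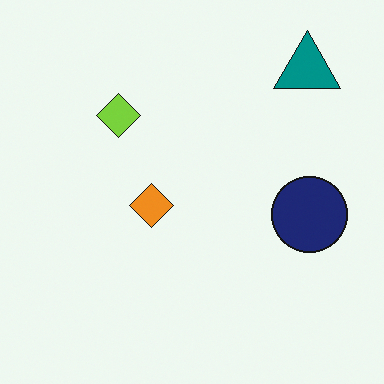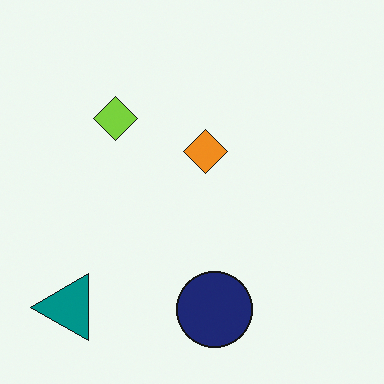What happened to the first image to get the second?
The image was transposed (reflected across the top-left ↔ bottom-right diagonal).

Shapes have swapped their row and column positions — what was in the top-right is now in the bottom-left — a diagonal reflection.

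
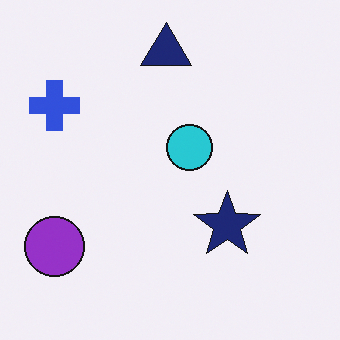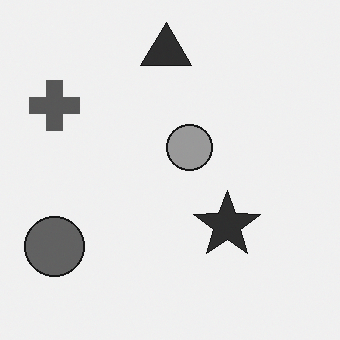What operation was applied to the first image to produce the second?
The image was converted to grayscale.

All color is removed — every shape is now a shade of grey.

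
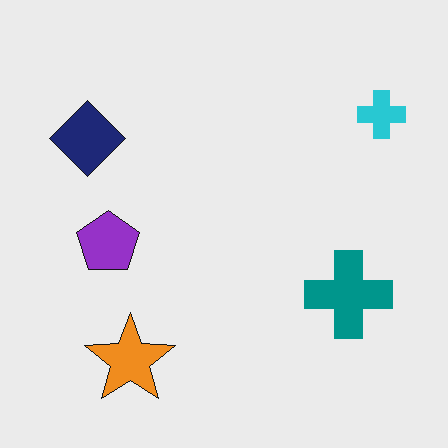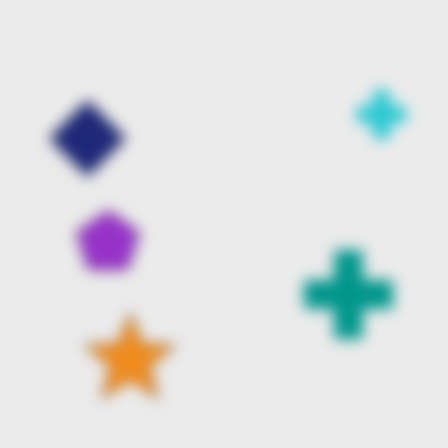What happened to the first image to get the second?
It was strongly gaussian-blurred.

Shape edges and outlines are uniformly softened across the whole image.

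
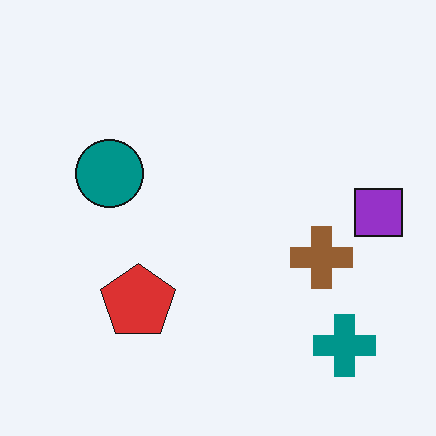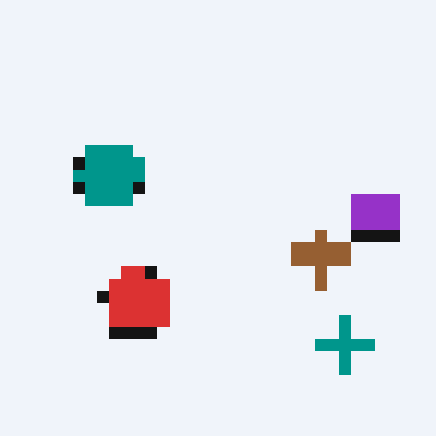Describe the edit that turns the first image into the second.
This is the original image coarsely pixelated.

Shapes are reduced to large square blocks; fine edges and outlines are lost — a downscale-then-upscale (mosaic) effect.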